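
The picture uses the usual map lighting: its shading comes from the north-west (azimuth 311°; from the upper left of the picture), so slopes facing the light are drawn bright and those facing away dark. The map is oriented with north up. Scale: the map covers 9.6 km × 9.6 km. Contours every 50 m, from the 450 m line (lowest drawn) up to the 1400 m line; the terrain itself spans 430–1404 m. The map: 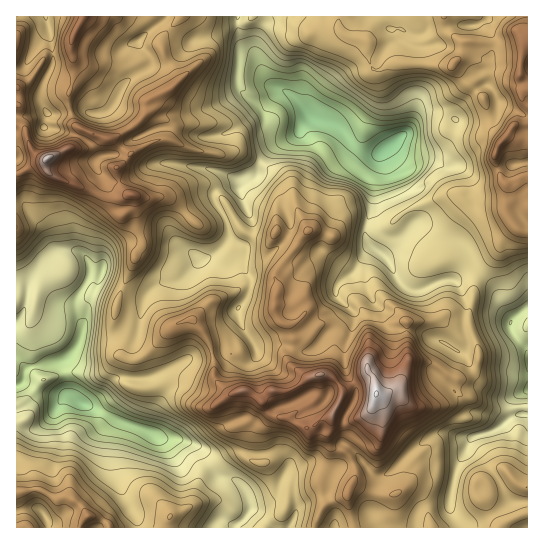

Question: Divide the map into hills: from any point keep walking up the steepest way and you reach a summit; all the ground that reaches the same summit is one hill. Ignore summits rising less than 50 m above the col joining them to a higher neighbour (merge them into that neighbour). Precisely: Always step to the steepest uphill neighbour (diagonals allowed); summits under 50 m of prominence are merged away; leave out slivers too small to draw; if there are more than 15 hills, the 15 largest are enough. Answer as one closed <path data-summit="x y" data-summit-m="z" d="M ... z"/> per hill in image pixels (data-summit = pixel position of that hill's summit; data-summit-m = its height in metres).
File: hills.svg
<path data-summit="377 394" data-summit-m="1404" d="M382 152l-3 3-14 36-26 14-18 41 2 6 28 21-15 14 1 10 15 13 3 5-3 15-8 19 0 14 4 14 8 10 0 8-12 23 1 17-2 8 4 2 13 14-18 6-9 7-19-8-8 0-8 4-11 1 0-10-8-6-44 2-8 8-3 14 9 2 10 7 5 9 3 14-4 6-12 10-14-5-4 8 244 0-2-9-8-9-2-9 7-32 13-28 5-5 24-8 17-13 13-1 0-105-17 11-10-13-6-20-14-14-8-5-6 0-7 5 8-8 1-10-10-14-20-6-18-11-8 0-2-2-14-21z"/><path data-summit="47 158" data-summit-m="1375" d="M237 16l-93 1 4 14-9 10 0 2 10 14 2 6-5 6-13 7-9 9-12 21 13 15 11 17-10 5-11 12 6 0 17 10 32-2 43 6 22 10 8 0 11-2 6-15 9-12 30-17 10-16-18-22-23-13-11-24-17-20z"/><path data-summit="501 142" data-summit-m="1200" d="M487 16l-221 0-11 33 5 18 8 15 23 13 19 22 27 8 20 23 8 4 14 1 4-2 9 36 9 22 10 13 2 2 8 0 18 11 20 6 10 14 0 7-5 7 11 0 20 18 6 20 12 13 15-13 0-190-27-12-4-3-2-9-11-11-5-9-9 3-17 13-28 8-6 6-2 6 2-59-2-5-18-6-6-9 5-2 13 7 10 0 4-3 13 0 15-7 22 0 11-5z"/><path data-summit="321 374" data-summit-m="1309" d="M349 307l-2 8-36 36-6 1-23-8-21 1-6 2 0 11-9 6-17-5-6-8-36 8-29 16-7 1 8 10 1 12-7 15-4 20 12 6 17 0 16 5 7 6 18 27 5 0 3-14 12-10 40 0 8 6 0 10 11-1 8-4 8 0 19 8 9-7 17-5 1-2-17-15 2-8-1-17 12-23 0-8-8-10-4-14 0-14 11-31z"/><path data-summit="274 306" data-summit-m="1134" d="M311 117l-10 9-4 9-28 15-9 12-4 12 1 3 17 12 9 12 8 24-4 13-8 9-14 10-23-1-14 6 11 1 10 14-1 17-11 17 7 19 11 17 27-3 23 8 6-1 37-38 0-6-12-13 0-7 15-14-28-21-2-6 18-41 26-14 15-37-15-2-8-4-20-23z"/><path data-summit="87 517" data-summit-m="1142" d="M50 395l-15 0-9 9-10 6 0 100 11-2 12 1 9 13 1 6 88 0-1-11-15-27-6-24 2-29 6-14-32-16-12-4-8-7-14 1z"/><path data-summit="170 517" data-summit-m="1003" d="M123 423l-6 14-2 29 4 17 17 34 2 11 77 0 6-8 14 5 12-10 4-10-8-19-10-7-14-2-21-30-20-8-17 0-18-10z"/><path data-summit="191 319" data-summit-m="1105" d="M210 259l-11 1-17 19-21 4-13 10-5 10-6 32-6 12-9 30 28 0 37-18 35-7 7-13 12-12-4-18 11-15 1-17-6-11-6-5-16 3z"/><path data-summit="83 17" data-summit-m="1221" d="M143 16l-97 0 7 45-13 32 0 8 5 10 5 4 7 0 17-6 9 0 7 4 12 0 8-4 14-24 9-9 13-7 5-6-2-6-10-14 0-2 9-10z"/><path data-summit="527 487" data-summit-m="1001" d="M527 415l-12 0-17 13-24 8-5 5-13 28-7 32 2 9 8 9 3 9 66-1z"/><path data-summit="131 194" data-summit-m="1239" d="M170 163l-21 2-15 12-13 4-11 0-7-4 5 12 0 9-3 8-14 19-8 25 6 13 6-6 4-26 6-12 8-7 5-3 8 0 7 10-2 15-17 13 32-12 19 0 10 6-3-10 5-10 8-8 14-10 14-6 0-4 5-5 11-4 12 1 2-4-1-2-7 0-22-10z"/><path data-summit="454 62" data-summit-m="1066" d="M486 20l-11 5-22 0-15 7-13 0-4 3-10 0-13-7-5 2 6 9 18 6 2 5-2 59 2-6 6-6 28-8 17-13 11-3 6-4 5-15 1-16z"/><path data-summit="519 74" data-summit-m="1195" d="M527 16l-39 1-1 8 6 13 0 9-4 18-9 9 4 8 11 11 2 9 4 3 24 11 3-1z"/><path data-summit="94 134" data-summit-m="1200" d="M111 107l-9 6-12 0-7-4-9 0-17 6-10-2-3 14 14 2 24 8 11 10 5 9 16-1 12-12 10-6-11-16z"/><path data-summit="17 227" data-summit-m="1052" d="M22 204l-6 1 0 80 11 2 4-9 9-12 19-16-8-4-11-21z"/>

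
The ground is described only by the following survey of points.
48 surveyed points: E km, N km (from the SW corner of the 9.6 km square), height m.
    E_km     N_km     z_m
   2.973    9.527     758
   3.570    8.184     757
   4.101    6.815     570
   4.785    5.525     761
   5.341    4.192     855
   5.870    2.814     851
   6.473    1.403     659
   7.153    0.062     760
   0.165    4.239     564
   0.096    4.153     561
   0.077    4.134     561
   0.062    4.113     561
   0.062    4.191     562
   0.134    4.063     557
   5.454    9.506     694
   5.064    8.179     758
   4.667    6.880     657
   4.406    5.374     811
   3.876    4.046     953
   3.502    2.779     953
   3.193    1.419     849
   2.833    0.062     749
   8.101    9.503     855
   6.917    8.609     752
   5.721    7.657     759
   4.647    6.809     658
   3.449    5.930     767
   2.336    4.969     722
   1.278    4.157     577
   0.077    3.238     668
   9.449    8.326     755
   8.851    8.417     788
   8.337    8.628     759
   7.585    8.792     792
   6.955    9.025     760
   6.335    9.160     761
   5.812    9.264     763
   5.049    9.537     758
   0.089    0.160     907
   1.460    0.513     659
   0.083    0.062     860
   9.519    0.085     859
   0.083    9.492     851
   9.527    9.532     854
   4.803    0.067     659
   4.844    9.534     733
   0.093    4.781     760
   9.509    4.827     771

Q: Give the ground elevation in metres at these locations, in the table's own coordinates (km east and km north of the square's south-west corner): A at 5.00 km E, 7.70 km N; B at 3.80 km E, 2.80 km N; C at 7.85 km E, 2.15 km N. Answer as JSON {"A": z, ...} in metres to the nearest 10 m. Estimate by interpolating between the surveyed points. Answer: {"A": 660, "B": 950, "C": 820}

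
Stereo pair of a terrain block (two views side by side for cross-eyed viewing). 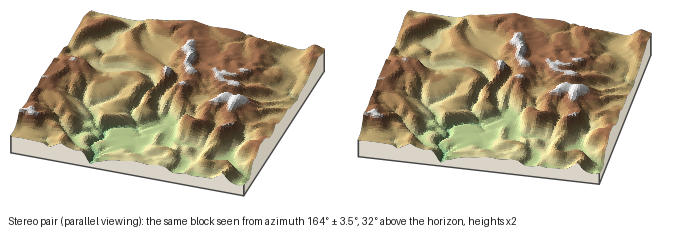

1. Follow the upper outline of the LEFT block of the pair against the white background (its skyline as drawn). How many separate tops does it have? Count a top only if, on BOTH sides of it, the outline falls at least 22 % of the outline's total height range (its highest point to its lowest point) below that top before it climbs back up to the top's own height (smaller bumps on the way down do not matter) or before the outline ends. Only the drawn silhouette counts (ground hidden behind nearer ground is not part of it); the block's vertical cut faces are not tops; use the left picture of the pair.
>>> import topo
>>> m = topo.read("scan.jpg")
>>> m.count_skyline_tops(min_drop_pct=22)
1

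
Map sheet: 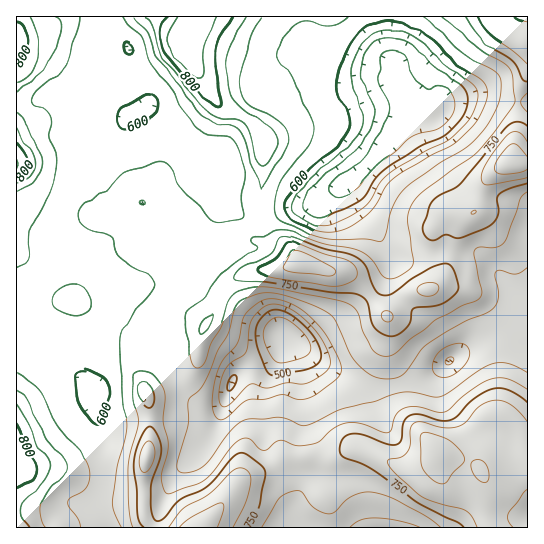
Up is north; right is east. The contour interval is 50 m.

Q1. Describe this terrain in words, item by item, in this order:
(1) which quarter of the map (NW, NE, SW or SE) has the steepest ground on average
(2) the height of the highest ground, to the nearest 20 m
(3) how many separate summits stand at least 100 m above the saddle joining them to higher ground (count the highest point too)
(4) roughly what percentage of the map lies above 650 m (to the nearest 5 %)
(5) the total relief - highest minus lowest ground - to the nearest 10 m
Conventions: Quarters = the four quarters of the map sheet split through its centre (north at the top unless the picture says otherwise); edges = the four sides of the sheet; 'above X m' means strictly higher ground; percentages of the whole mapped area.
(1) The north-east quarter is the steepest part of the map.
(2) The highest ground is at about 880 m.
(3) Counting only tops that stand 100 m proud, the map has 9 summits.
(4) Ground above 650 m makes up about 60 % of the sheet.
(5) From the lowest to the highest ground is roughly 470 m.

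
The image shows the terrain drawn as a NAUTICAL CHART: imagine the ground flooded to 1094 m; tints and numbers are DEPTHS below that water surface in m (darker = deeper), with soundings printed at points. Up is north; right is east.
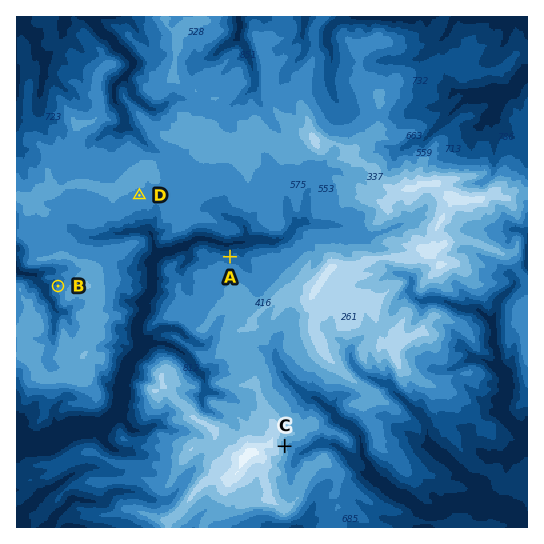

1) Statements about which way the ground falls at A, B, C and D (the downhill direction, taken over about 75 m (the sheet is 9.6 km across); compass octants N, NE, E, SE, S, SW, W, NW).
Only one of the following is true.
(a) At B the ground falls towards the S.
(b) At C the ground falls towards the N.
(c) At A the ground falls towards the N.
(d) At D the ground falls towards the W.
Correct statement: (c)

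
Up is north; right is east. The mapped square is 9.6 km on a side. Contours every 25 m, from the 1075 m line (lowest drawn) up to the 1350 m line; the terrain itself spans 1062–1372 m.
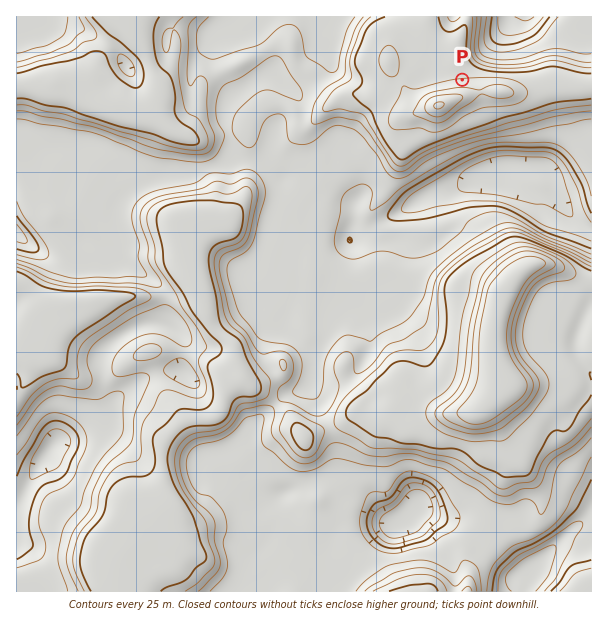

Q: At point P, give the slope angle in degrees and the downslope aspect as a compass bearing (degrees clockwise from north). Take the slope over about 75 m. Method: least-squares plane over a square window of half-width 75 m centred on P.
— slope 6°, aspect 356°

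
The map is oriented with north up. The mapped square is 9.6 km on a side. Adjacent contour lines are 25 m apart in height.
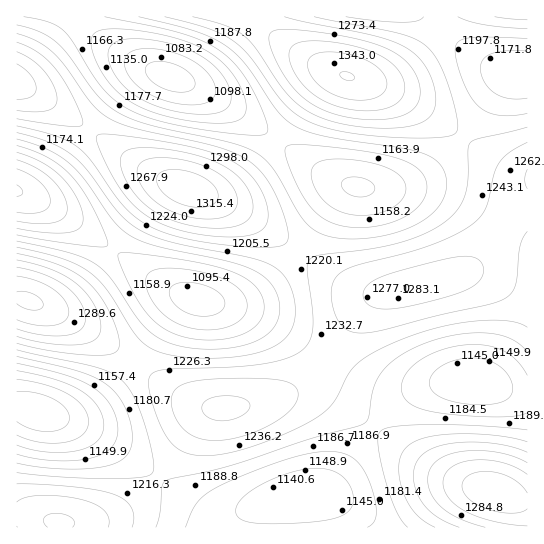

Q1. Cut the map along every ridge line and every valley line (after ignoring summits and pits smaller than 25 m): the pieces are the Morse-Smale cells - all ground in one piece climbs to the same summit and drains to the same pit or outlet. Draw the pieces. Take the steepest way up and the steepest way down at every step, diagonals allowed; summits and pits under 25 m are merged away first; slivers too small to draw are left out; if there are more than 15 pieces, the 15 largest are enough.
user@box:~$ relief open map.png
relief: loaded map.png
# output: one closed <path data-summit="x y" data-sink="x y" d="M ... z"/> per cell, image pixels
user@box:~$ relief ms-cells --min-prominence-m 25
<path data-summit="419 285" data-sink="473 382" d="M527 192l-14 17-25 41-18 19-20 8-64 15-13 5-17 17-28 45 33 22 21 8 25 0 34-6 33-2 19 4 21 8 13 2z"/><path data-summit="419 285" data-sink="358 187" d="M463 137l-25 28-28 18-21 5-43 0-17 18-30 45 38 29 17 9 13 4 16 0 31-6 36-10 20-8 18-19 25-41 15-18 0-14-27-12z"/><path data-summit="225 409" data-sink="305 497" d="M314 389l-20 3-32 11-53 8-16 15-34 52 36 29 22 9 17-1 36-12 45-7 10-4 12-13 36-52-36-28z"/><path data-summit="347 77" data-sink="170 77" d="M247 16l-176 0 0 2 58 41 85 37 25 16 35 27 3 0 35-48 14-14 11-4-36-18z"/><path data-summit="347 77" data-sink="521 74" d="M422 16l-174 1 33 24 33 22 20 9 55 17 28 15 46 33 34-50 12-11 7-2-18-5-17-9z"/><path data-summit="497 493" data-sink="305 497" d="M374 427l-44 61-15 8-26 3-22 6-8 10-2 12 271 0-1-26-14-2-62-20-44-26z"/><path data-summit="225 409" data-sink="197 299" d="M197 299l-12 0-4 2-14 16-32 44 2 4 25 19 35 20 13 4 21 0 48-11 28-16 20-22-20-15-41-25-28-11z"/><path data-summit="187 189" data-sink="170 77" d="M158 72l-16 1-12 8-41 49 45 33 40 21 28 9 17 0 12-5 21-18 24-31-62-43-24-12z"/><path data-summit="347 77" data-sink="358 187" d="M339 73l-9 2-18 16-36 48 25 20 32 20 29 9 27 0 13-3 29-14 24-22 8-11-26-21-27-17-28-13z"/><path data-summit="187 189" data-sink="197 299" d="M179 185l-9 0-8 4-17 17-32 43 18 15 32 21 30 14 17 4 21 0 14-4 20-12 31-33 1-3-4-4-50-35-29-15z"/><path data-summit="497 493" data-sink="473 382" d="M474 381l-31 2-24 6-22 14-24 23 34 27 44 26 62 20 14 2 1-106-14-2-21-8z"/><path data-summit="59 522" data-sink="37 411" d="M23 407l-7 0 1 106 41 10 36-2 17-5 18-9 27-26 1-3-6-6-48-35-33-16z"/><path data-summit="27 301" data-sink="37 411" d="M18 297l-2 1 1 109 6 0 28 9 22 0 8-3 20-13 32-37-23-19-32-21-29-15z"/><path data-summit="17 82" data-sink="170 77" d="M70 16l-54 1 0 66 27 14 47 32 40-48 12-8 14-2-41-20-36-26z"/><path data-summit="187 189" data-sink="17 191" d="M90 131l-31 40-17 17-7 4-11 2 34 17 55 38 37-48 16-14 11-2-32-16z"/>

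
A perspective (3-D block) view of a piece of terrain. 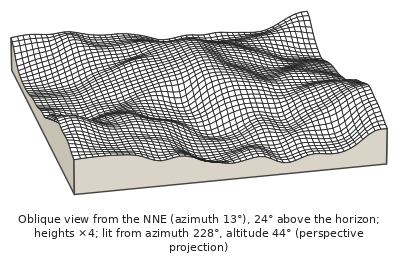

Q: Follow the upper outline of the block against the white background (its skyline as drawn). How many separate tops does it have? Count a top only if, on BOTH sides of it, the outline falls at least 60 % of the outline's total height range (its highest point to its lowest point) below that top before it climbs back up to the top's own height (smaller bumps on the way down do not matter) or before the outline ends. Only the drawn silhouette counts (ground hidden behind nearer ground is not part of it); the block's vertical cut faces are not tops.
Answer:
0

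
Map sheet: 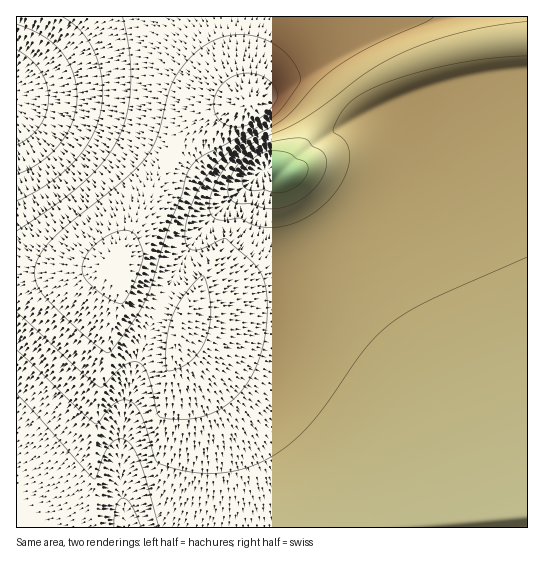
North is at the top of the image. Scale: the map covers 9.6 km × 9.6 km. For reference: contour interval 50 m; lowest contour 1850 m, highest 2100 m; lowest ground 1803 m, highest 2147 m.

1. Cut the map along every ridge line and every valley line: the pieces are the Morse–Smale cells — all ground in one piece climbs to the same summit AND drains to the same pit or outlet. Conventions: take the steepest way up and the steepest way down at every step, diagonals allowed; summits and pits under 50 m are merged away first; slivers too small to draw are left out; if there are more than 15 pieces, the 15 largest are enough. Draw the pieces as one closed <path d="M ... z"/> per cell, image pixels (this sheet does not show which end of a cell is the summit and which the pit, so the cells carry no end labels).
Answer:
<path d="M527 71l-37 4-33 6-58 19 2 39-6 24-16 30-29 32-31 24-41 23-44 16-39 8-10 21-23-10-3 0-26 67-10 48-3 49 7 57 401-1z"/><path d="M527 16l-289 0 2 50 9 37-28 9-20 11-18 15-11 17 39 26 14 6 13 0 18-10-44 41-15 19-17 28-20 41 25 11 10-21 39-8 35-12 40-20 25-17 29-26 16-20 12-20 10-34 0-26-2-12 58-20 33-6 37-4z"/><path d="M111 263l-12 5-22 4-61 1 1 255 110-1-7-56 3-49 10-48 26-68-30-14z"/><path d="M237 16l-220 0-1 85 89 23 33 13 35 18 10-17 18-15 20-11 28-9-9-37z"/><path d="M18 101l-2 1 0 169 61 1 22-4 12-5 24-34 37-74-34-18-33-13z"/><path d="M174 156l-5 3-34 70-23 33 17 30 30 15 21-42 17-28 15-19 40-37-14 6-13 0-14-6z"/>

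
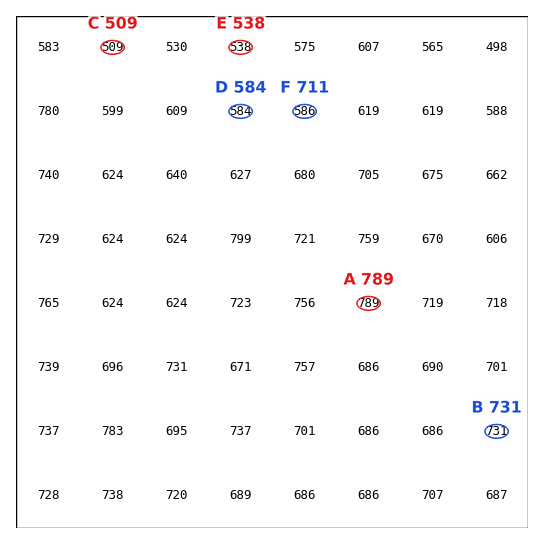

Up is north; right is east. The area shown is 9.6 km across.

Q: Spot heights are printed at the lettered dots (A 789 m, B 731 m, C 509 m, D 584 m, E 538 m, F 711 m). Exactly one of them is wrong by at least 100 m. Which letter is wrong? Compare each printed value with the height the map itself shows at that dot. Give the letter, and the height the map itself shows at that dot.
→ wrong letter F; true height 586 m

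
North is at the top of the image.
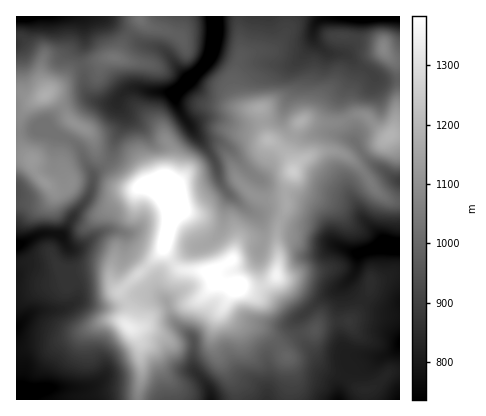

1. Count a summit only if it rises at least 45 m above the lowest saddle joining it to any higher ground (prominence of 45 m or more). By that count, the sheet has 8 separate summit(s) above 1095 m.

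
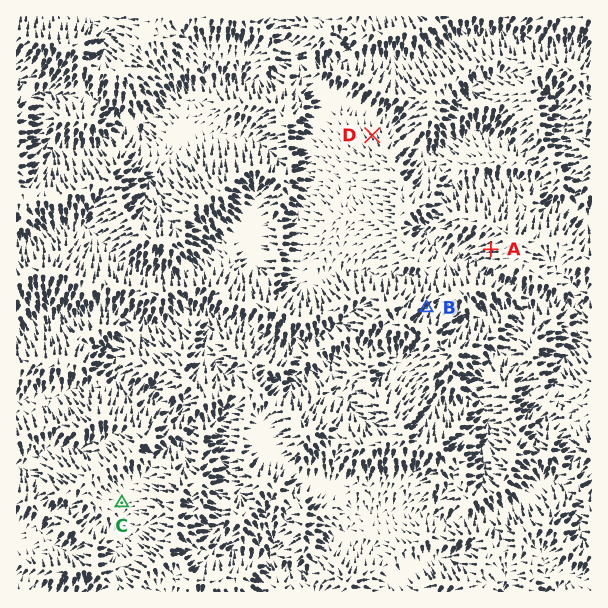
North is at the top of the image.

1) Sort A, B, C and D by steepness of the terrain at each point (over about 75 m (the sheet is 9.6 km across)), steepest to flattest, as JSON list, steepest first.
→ ["B", "A", "D", "C"]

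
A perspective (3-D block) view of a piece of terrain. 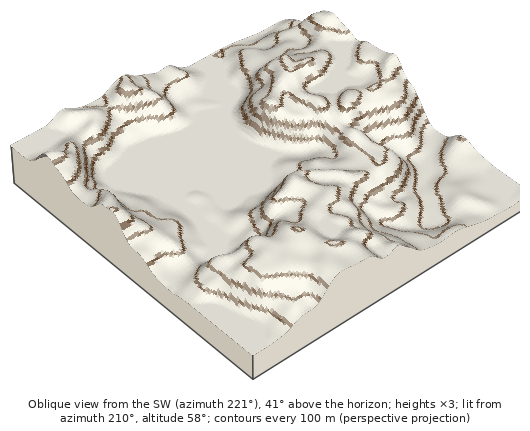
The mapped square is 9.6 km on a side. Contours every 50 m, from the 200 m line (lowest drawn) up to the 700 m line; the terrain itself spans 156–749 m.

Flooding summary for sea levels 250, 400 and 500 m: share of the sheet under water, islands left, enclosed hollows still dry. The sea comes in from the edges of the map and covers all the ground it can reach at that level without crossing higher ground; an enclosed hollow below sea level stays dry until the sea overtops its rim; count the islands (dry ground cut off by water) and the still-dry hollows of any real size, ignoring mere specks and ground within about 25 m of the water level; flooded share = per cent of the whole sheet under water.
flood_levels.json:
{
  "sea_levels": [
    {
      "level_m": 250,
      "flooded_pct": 9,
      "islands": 0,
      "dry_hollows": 0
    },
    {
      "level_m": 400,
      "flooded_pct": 50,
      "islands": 0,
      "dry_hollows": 0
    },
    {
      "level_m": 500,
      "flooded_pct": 64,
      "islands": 0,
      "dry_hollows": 0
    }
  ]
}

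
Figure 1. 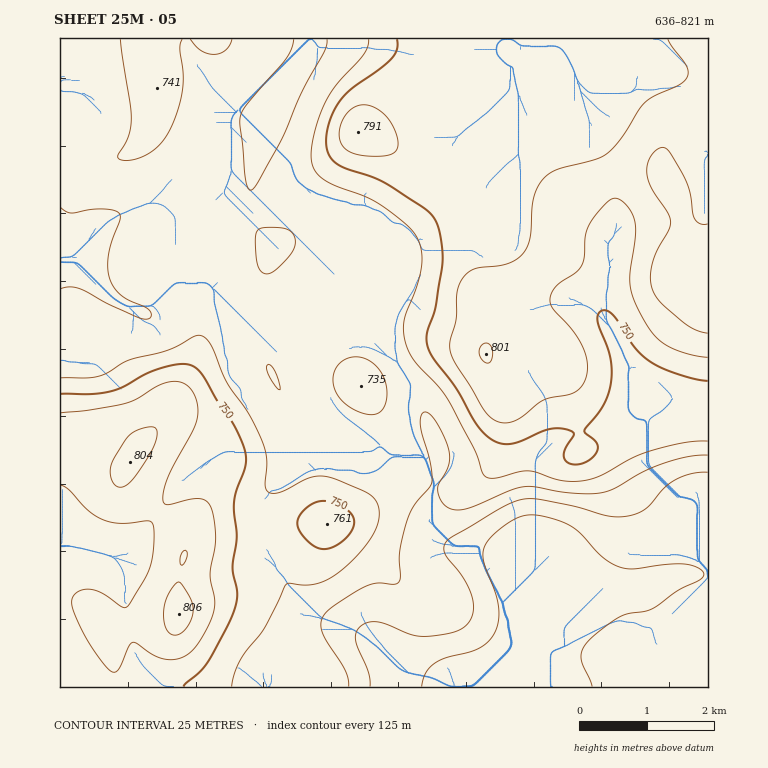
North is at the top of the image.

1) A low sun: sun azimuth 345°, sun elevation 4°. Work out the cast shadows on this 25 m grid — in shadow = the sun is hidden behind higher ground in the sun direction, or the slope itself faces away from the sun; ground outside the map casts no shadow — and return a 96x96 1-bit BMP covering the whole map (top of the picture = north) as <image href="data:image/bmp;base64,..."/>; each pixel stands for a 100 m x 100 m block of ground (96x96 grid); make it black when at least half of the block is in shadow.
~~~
<image width="96" height="96" href="data:image/bmp;base64,Qk2+BAAAAAAAAD4AAAAoAAAAYAAAAGAAAAABAAEAAAAAAIAEAAATCwAAEwsAAAIAAAAAAAAA////AAAAAAAAADAAAAAAAAAAAAAAAHgAAAAAAAAAAAAAAPwAAAAAAAAAAAAAAfwAAAAAAAAAAAAAAfwAAAAA8AAAAAAAAP4AAAAA8AAAAAAAAD4AAAAA+AAAAAAAAB4AAAAA8AAAAAAAAA4AAAAAAAAAAAAAAAAAAAAAAAAAAAAAAAAAAAAAAAAAAAAAAAAAAAAAAAAAAAAAAAAAAAAAAAAAAAAAAAAAAAAAAAAAAAAAAAAAAAAAAAAAAAAAAAAAAAAAAAAAAAAAAAAAAAAAAAAAAAAAAAAAADAAAAAAAAAAAAAAAHgAAAACAAAAAAAAAHgAAf4fgAAAAAAAADwAB///wAAAAAAAABgAD///wAAAAAAAAAAAH///4AAAAAAAAAAAP///4AAAAAAAAAAAP///8AAAAAAAAAAAH///8AAAAAAAAAAAD///+AAAAAAAAAAAB/////gAAAAAAAAAA/////8AAAAAAAAAAf////8AAAAAAAAAAP////8AAAAAAAAAAD////8AAAAAAAAAAAAP//8AAAAAAAAAAAAA//8AAAAAAAAAABgAD/8AAAAAAAAAADwAAf8AAAAAAAAAAHwAAD8AAAAAAAAAAP4AAAMAAAAAAAAAAP4AAAAAAAAAAAAAAH4AAAAAAAAAAAAAAAAAAAAAAAAAAAAAAAAAAAAAAAAAAAAAAAAAAAAAAAAAAAAAAAAAAAAAAAAAAAAAAAAAAAAAAAAAAAAAAAAAAAAAAAAAAAAAAAAAAAMAAAAAAAAAAAAAAA8AAAAAAAAAAAAAAB8AAAAAAAAAAAAAAA8AAAAAAAAAAAAAAAAAAAAAAAAAAAAAAAAAAAAAAAAAAAAAAAAAAAAAAAAAAAAAAAAAAAAAAAAAAAAAAAAAAAAAAAAAAAAAAAAAAAAAAAAAAAAAAAAAAAAAAAAAAAAAAAAAAAAAAAAAAAAAAAAAAAAAAAAAAAAAAAAAAAAAAAAAAAAAAAAAAAAAAAAAAAAAAAAAAAAAAAAAAAAAAAAAAAAAAAAAAAAAAAAAAAAAAAAAAAAAAAAAAAAAAAAAAAAAAAAAAAAAAAAAAAAAAAAAAAAAAAAAAAAAAAAAAAAAAAAAAAAAAAAAAAAAAAAAAAAAAAAAAAAAAAAAAAAAAAAAAAAAAAYAAAAAAAAAAAAAAA4AAAAAAAAAAAAAAB4AAAAAAAAAAAAAAD4AAAAAAAAAAAAAAD4AAAAAAAAAAAAAAH4AAAAAAAAAAAAAAH4AAAAAAAAAAAAAADwAAAAAAAAAAAAAAAAAAAAAAAAAAAAAAAAAAAAAAAAAAAAAAAAAAAAAAAAAAAAAAAAAAAAAAAAAAAAAAAAAAAAAAAAAAAAAAAAAAAAAAAAAAAAAAAAAAAAAAAAAAAAAAAAAAAAAAAAAAAAAAAAAAAAAAAAAAAAAAAAAAAAAAAAAAAAAAAAAAAAAAAAAAAAAAAAAAAAAAAAAAAAAAAAAAAAAAAAAAAAAAAAAAAAAAAAAAAAAAAAAAAAAAAAAAAAAAAAAAAAAAAAAAAAAAAAAAAAAAAA="/>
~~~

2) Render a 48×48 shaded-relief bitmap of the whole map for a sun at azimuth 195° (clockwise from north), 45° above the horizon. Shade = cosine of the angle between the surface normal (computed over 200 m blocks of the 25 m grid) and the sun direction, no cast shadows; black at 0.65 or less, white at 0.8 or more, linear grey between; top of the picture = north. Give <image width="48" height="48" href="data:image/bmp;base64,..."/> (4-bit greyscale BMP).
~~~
<image width="48" height="48" href="data:image/bmp;base64,Qk32BAAAAAAAAHYAAAAoAAAAMAAAADAAAAABAAQAAAAAAIAEAAATCwAAEwsAABAAAAAAAAAAAAAAABEREQAiIiIAMzMzAERERABVVVUAZmZmAHd3dwCIiIgAmZmZAKqqqgC7u7sAzMzMAN3d3QDu7u4A////AGd3ZnmZdmZmd2UyNFZnd3ZmZmZ3dmVmZneHZoqphmZmdlQiNGZ3iHdmZmZ3ZlVWZniHZ5qph2d3ZUIiRWeJmYdmZmZmVVVWZoiGZ4mYh3d2ZDM0V4iaqpdmVVVVVVVVVYh1Vnh3d3ZmZUVWeJmZmXZlVVVVRVVVVXdUVndlVWZmZmd4iZmId1VVVVVVVVVVVWVDRWZUREVWZ4iZmYh2VENFVVVmZVVVVUMzRFVUQ0RVZ4mYiHZUMyNFVWZmZmZlVTMzRVVlVERFZ4mYh2VEMjNFVmZ3d3d2ZkRVZmZmVVVWeJmYh2VUREVWZmZ3iIh3d2Z3iHZVVVVniZmIh2VVZmZmZneIiIiId3iZmHZEREVneHd3dmZniZmIeImZmIh3d4maqHVDM0RVVVVERVZnmqqqqru7qYd2ZoiZmHVDNEVEMzIhJFZ3iavMze7cqYdmZneIh3ZTNFZUMiEBI1ZmZ4rN7v/suYh3d3d3d3ZlRVZUQyESNFZmZnmrzd3cqpmZmXdmZndmVVVUQyIjRVVVZniaqpmZmqu7u2ZlVWd3ZlQzRERFZmVVaJqpmHZmeJq8zWZVVVZnZUIiRVZnh2VWebu6mHZVVniaq0REM0VmVCETRWeJmGVXmry6mZh2ZmZ3iBEREjRVQhEkVniZh2Voq7uoiJmHZmZmZgAAASIiIQE1ZniIdlV6vLqGaJmHZmZmdwAAAQAAERJFZ3d2VEabzLhlZ4h2VWd4iDNDIQAAEjRWZnZUQ0esy5dlZ3dURXiaqmZlMgABI0VmZmVEM1iqqXZWZ2UzRomru3ZUMiEiM0VmZmVERGiIdmVVZUMiRoq7qlUzM0RERFVmZmVVVWdmZlVVVDIjV5qpmTMzRVZlRFVmZmVVVmZVZmVVVDNFeJqYiCI1ZndlRVVVZlVVVVVWZmVVVVVniJmYiDRWd3dlVVVVVVVVVVVWZlRFVmd3eIiHd0VWd3dlVVVVVVVVVVZmZUMzVnd3d3d2ZWZmZ2ZVVVVWZVVlVmZ3dlQ0RmdmZmZVRGZmZlVVVVVmZmZmZneId2VVVmZVZmVURHZmVVVWZlVmZmZmd4mYh2ZVZmZmd2ZVVHd2ZVVmZmZmZnd3iJqph2VWZmZmd3d2VXd3dmZmdmZmZ3iImqqphlVWZmZmd4iGVYiIiHZmZmZmZ4maq7qYdlVmZVRVZ4h2VYiIiIdmZlVmZ4q7y7mHZmZmZURFZ4dlVYd3eId2VVVmZoq8y5hmZmZmZURFVmZUVXZmZ3d2VVVmVnm7qXZmZVVmVVVVVVVVVmVVVndmVVVmZWeJdlVmZlVVVVVVVVRVVlVVZndmVVZmZVVVRFVmZlVVVVVVVVRFVVVWZ3dmZmZmZlQyI0VmZmVVVVVVZlRERGZmZ3ZmZ3ZmZlQhI0VVVVVVVlVWZmVDRGZmZ2VVd3dmZlQhE0RERVVVVVVWZmVURWZmd2RGeHd2ZlUyI0REREVVVVVmZmZmZmZmd2VWd3dmZmVDNEVVVVVVVVZmZmZnd2Zmd2VWd3ZmZmZURVZmZVVWZmZmZmZndw=="/>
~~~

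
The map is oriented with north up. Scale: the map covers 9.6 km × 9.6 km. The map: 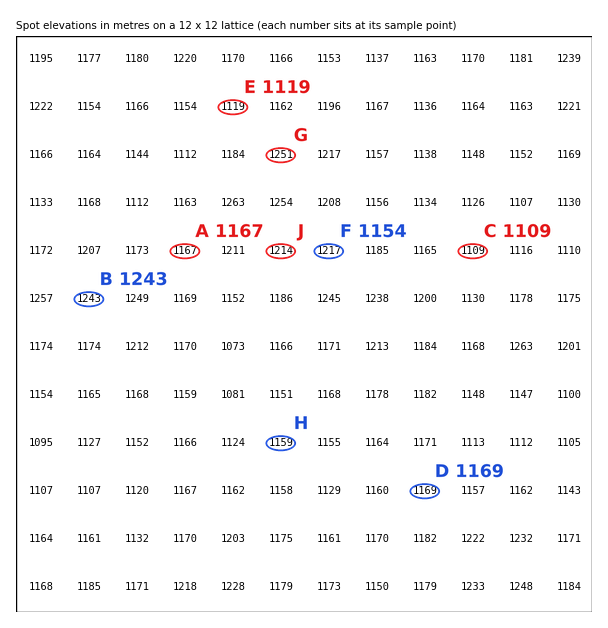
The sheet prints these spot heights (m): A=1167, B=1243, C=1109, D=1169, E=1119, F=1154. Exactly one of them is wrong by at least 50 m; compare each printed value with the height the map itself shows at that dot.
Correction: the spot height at F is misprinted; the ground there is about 1217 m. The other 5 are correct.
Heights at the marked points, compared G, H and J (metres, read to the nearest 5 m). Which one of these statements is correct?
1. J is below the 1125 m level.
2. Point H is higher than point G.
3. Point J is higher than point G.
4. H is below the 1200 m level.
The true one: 4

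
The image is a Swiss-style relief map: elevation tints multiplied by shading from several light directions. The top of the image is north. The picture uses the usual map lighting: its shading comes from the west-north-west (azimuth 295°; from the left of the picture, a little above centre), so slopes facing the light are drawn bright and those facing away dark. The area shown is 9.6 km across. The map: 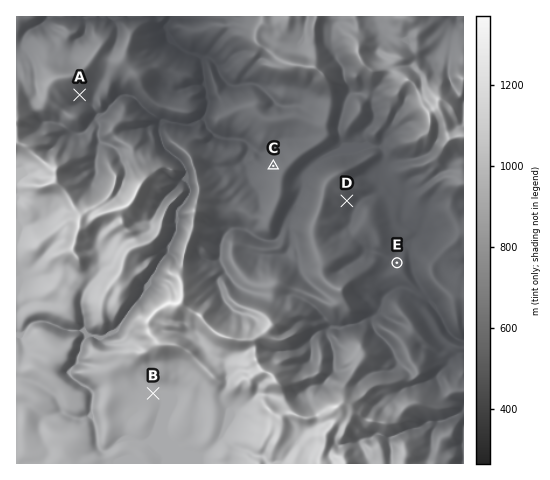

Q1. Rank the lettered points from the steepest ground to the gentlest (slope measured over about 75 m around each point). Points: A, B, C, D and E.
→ A D C E B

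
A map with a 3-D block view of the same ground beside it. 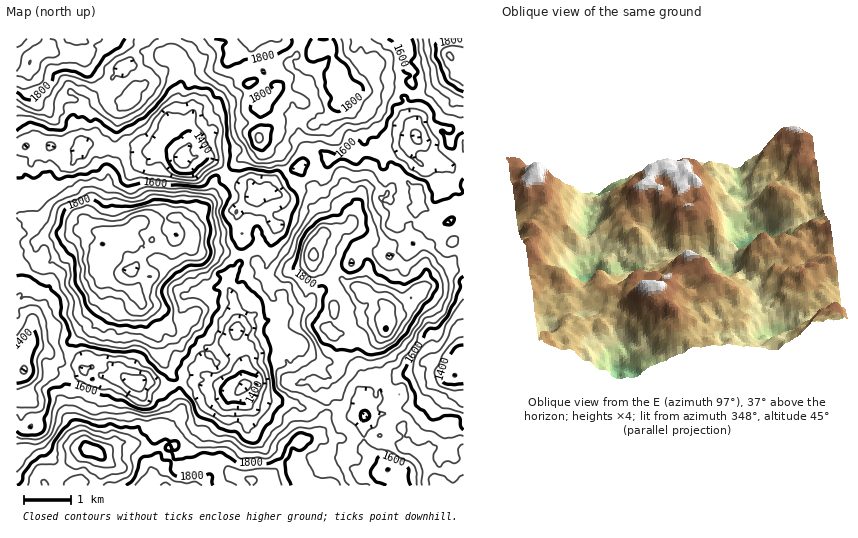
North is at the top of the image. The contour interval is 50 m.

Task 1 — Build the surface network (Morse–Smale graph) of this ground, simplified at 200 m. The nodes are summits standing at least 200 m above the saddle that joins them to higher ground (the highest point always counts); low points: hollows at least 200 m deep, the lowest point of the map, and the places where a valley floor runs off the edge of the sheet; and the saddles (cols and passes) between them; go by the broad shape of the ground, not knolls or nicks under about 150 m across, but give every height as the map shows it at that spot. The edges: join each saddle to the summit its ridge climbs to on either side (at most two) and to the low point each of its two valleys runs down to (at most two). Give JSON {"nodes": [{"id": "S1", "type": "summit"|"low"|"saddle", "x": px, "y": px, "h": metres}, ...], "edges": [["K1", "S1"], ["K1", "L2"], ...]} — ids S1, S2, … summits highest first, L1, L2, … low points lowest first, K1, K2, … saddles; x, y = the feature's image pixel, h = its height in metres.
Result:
{"nodes": [
{"id": "S1", "type": "summit", "x": 92, "y": 450, "h": 2031},
{"id": "S2", "type": "summit", "x": 386, "y": 329, "h": 2002},
{"id": "S3", "type": "summit", "x": 103, "y": 265, "h": 1997},
{"id": "S4", "type": "summit", "x": 29, "y": 63, "h": 1951},
{"id": "S5", "type": "summit", "x": 448, "y": 55, "h": 1907},
{"id": "S6", "type": "summit", "x": 251, "y": 39, "h": 1898},
{"id": "L1", "type": "low", "x": 181, "y": 158, "h": 1326},
{"id": "L2", "type": "low", "x": 245, "y": 385, "h": 1328},
{"id": "L3", "type": "low", "x": 24, "y": 370, "h": 1336},
{"id": "L4", "type": "low", "x": 455, "y": 376, "h": 1347},
{"id": "K1", "type": "saddle", "x": 326, "y": 407, "h": 1697},
{"id": "K2", "type": "saddle", "x": 383, "y": 384, "h": 1659},
{"id": "K3", "type": "saddle", "x": 315, "y": 160, "h": 1621},
{"id": "K4", "type": "saddle", "x": 239, "y": 253, "h": 1614},
{"id": "K5", "type": "saddle", "x": 412, "y": 93, "h": 1611},
{"id": "K6", "type": "saddle", "x": 179, "y": 384, "h": 1592},
{"id": "K7", "type": "saddle", "x": 225, "y": 173, "h": 1575},
{"id": "K8", "type": "saddle", "x": 110, "y": 146, "h": 1535}],
"edges": [["K1", "S1"], ["K1", "S2"], ["K1", "L1"], ["K1", "L2"], ["K2", "S1"], ["K2", "S2"], ["K2", "L1"], ["K2", "L4"], ["K3", "S2"], ["K3", "S6"], ["K3", "L1"], ["K4", "S3"], ["K4", "L1"], ["K4", "L2"], ["K5", "S5"], ["K5", "S6"], ["K5", "L1"], ["K6", "S1"], ["K6", "S3"], ["K6", "L2"], ["K6", "L3"], ["K7", "S3"], ["K7", "S6"], ["K7", "L1"], ["K8", "S3"], ["K8", "S4"], ["K8", "L1"]]}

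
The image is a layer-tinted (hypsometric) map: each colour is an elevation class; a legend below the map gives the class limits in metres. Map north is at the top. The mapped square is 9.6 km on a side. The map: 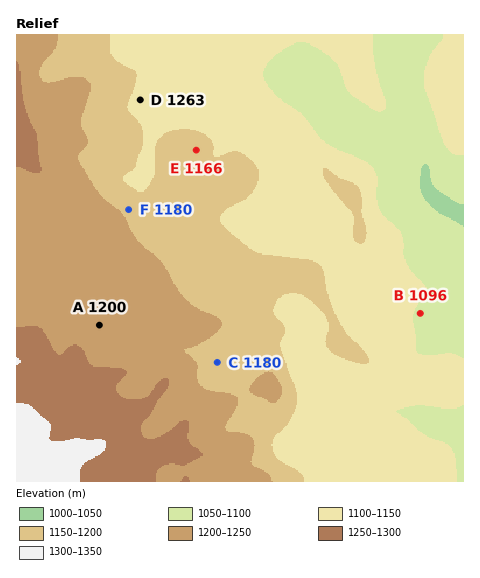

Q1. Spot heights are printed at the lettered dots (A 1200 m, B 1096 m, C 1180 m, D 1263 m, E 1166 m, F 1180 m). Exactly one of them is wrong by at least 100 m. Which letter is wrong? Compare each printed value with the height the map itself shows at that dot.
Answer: D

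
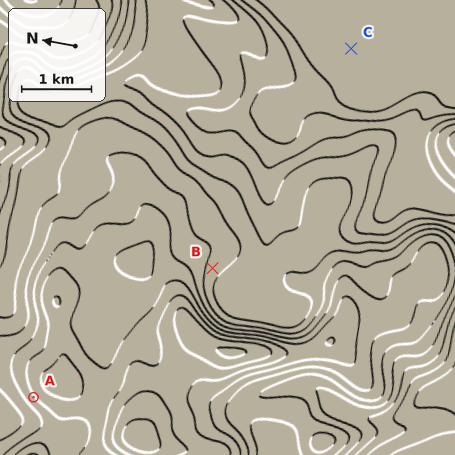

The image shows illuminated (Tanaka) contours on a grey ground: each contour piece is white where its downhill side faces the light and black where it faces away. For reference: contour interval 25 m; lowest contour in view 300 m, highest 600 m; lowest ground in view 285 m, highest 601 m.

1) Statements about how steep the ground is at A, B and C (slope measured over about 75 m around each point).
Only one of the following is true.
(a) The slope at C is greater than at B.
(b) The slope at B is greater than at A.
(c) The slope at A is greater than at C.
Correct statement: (c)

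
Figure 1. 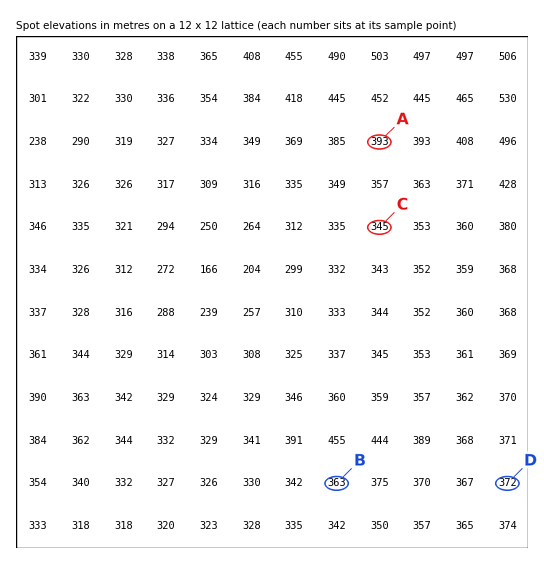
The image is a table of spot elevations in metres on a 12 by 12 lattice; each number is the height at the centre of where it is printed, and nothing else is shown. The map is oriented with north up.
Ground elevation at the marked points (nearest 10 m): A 390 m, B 360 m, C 350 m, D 370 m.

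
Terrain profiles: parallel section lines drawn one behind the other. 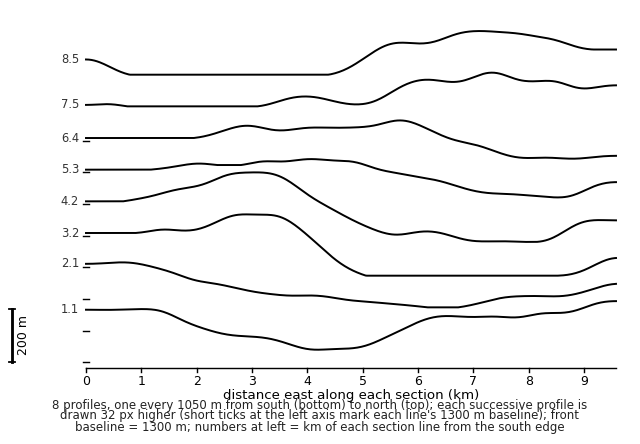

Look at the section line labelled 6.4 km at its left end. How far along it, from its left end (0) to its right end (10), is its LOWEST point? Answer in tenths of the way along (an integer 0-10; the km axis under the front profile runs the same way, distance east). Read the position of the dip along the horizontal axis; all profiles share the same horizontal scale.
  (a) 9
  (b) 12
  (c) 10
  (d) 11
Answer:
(a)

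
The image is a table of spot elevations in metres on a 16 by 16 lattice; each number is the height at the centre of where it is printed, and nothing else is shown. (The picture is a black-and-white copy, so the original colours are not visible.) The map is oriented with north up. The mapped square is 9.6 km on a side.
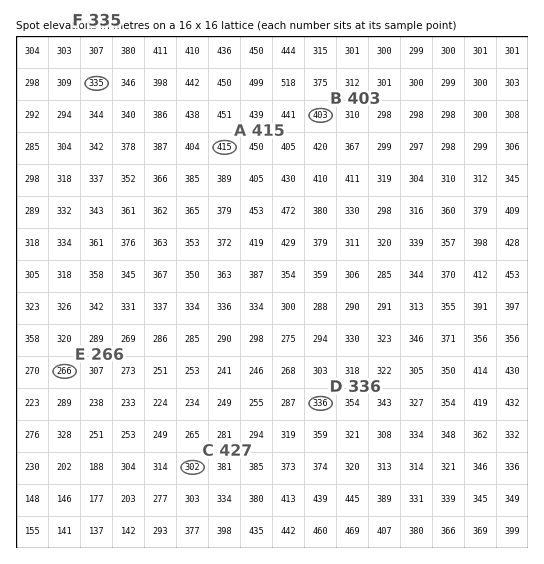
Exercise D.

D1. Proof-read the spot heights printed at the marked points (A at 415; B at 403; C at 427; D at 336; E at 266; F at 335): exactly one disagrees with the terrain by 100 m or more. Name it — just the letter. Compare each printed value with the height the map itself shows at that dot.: C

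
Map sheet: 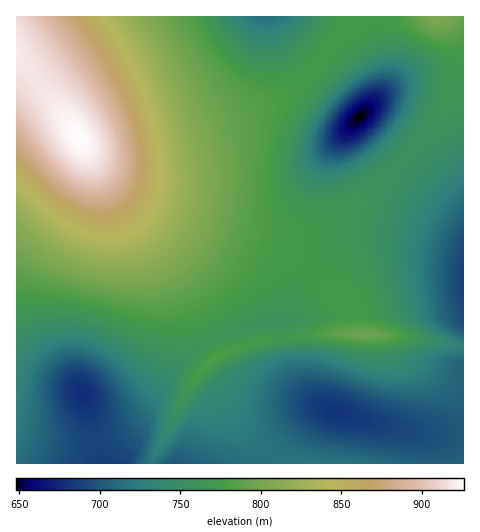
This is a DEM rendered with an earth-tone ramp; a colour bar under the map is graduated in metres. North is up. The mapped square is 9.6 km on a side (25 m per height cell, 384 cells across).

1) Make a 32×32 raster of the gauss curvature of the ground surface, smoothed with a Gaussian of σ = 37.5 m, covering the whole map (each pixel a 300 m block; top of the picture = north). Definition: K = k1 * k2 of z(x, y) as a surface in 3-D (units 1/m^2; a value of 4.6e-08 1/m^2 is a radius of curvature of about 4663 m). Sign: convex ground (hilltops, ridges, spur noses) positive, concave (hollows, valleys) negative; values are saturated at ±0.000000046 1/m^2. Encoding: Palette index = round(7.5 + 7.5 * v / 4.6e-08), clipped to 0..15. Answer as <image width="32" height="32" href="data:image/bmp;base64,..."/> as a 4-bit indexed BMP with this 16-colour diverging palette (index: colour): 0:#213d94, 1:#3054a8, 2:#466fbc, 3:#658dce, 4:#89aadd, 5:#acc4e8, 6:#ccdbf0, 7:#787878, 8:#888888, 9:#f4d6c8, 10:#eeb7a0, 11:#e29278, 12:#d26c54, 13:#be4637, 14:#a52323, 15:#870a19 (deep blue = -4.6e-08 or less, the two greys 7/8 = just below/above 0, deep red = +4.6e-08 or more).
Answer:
<image width="32" height="32" href="data:image/bmp;base64,Qk12AgAAAAAAAHYAAAAoAAAAIAAAACAAAAABAAQAAAAAAAACAAATCwAAEwsAABAAAAAAAAAAlD0hAKhUMAC8b0YAzo1lAN2qiQDoxKwA8NvMAHh4eACIiIgAyNb0AKC37gB4kuIAVGzSADdGvgAjI6UAGQqHAHd3d3iXh4d3d3d3d4d3d3d3d3d3iHd3d3d3d3iHd4iId3d3d3h3d3d3d3iIh3iId3d3d3d4iHd3d3iIiId3d3d3eIiHd3h3d3d4iIiHd3d3d4mZh3d3iHd3iIiId3d3d3eJmYd3dpiId3iIiIiHd3d3eIh3d3dph4iZmYd3d3iZd3d3d3d3dnh2VWeIiIh3VHd3d3d3d3d3eHdniry6h4l3d3d3d3d4h3iIiHZmZniId3d3d3d3d3d3d3eIiIh4iHd3eHd3d3d3d3d3eId3eIh3d3d3d3d3d3d3d3d3d3iId3d3d3d3d3d3d3d3d3d3iHd3d3d3d3d3d3d3d3d3d4h3d3d3d3d3d3d3d4d3d3eId3d3d3d3d3d3d3eId3d3eHd3d3d3d3d3d3d3d3d3d3d3eIiHd3d3d3d3d3d3d3d3d4iIiHd3d3d3d3Znd3d3d3eIiIh3d3d3d3dmZmd3d3d3iIiId3d3d3d3Z4l2d3d3d4iIiHd3d3d3d2etyGd3d3d4iIh3d3d3d3d2nvx2d3d3d4iHd3d3d3d3dnr/lnd3d3d4d3d3d3d3d3dnm5dnd3d3d3d3d3d3d3d3dmd3Z3d3d3h3d3d3d3d3d3d2Z3d3d3eId3d3d3d3d3d3d2d3d3d4iHd3d4d3d3d3d3d3eHd4iIh3d3d3d3d3d3d3d3qY"/>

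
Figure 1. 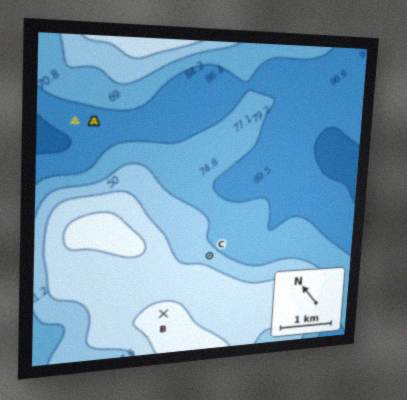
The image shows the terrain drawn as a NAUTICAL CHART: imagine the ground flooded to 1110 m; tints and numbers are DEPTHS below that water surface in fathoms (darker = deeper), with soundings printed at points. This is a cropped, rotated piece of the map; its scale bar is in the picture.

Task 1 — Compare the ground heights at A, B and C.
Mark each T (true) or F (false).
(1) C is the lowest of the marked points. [F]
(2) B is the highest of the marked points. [T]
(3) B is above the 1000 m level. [T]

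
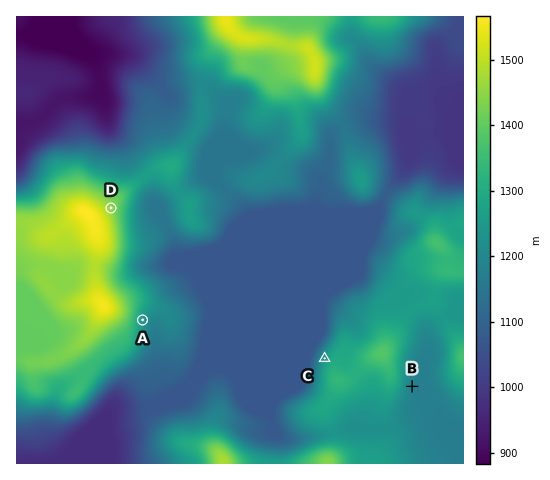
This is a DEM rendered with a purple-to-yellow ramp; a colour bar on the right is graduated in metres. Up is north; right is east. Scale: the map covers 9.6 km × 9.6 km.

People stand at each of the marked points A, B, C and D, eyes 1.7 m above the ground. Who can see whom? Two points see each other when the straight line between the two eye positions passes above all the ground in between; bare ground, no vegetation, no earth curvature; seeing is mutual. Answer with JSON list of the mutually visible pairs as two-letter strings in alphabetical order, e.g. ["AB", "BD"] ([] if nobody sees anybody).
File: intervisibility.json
["AC", "CD"]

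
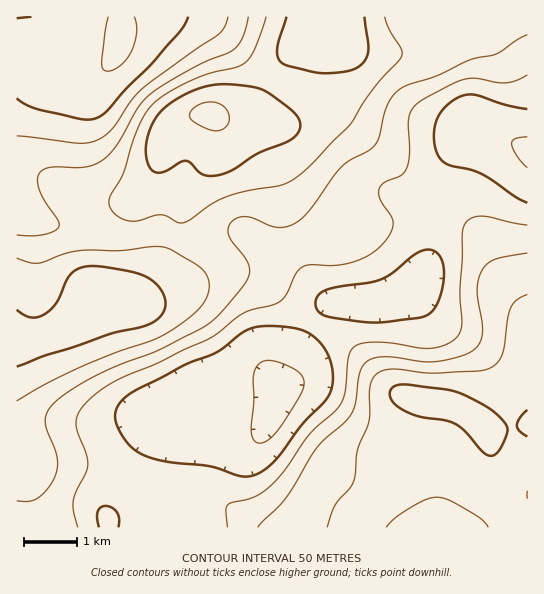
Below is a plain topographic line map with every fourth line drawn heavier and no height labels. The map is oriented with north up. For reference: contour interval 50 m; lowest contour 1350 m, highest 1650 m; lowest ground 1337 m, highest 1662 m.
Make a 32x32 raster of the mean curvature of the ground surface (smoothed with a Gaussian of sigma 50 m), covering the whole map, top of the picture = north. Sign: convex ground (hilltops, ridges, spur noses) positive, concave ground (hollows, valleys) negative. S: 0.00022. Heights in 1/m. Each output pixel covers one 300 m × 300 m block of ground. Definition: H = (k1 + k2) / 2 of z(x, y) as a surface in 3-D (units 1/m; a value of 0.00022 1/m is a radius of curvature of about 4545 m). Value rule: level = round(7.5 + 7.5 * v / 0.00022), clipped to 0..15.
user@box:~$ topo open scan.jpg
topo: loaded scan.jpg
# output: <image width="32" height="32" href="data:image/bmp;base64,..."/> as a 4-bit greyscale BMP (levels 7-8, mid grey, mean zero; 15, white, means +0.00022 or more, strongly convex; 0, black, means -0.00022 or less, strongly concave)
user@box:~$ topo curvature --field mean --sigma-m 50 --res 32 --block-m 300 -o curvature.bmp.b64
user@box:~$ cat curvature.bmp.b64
<image width="32" height="32" href="data:image/bmp;base64,Qk12AgAAAAAAAHYAAAAoAAAAIAAAACAAAAABAAQAAAAAAAACAAATCwAAEwsAABAAAAAAAAAAAAAAABEREQAiIiIAMzMzAERERABVVVUAZmZmAHd3dwCIiIgAmZmZAKqqqgC7u7sAzMzMAN3d3QDu7u4A////AHmpMDiFM1mqmHiph2Zmd4iIhhBIhke7iJmImZmHd4iHipdHvMu92UabqHeal3eJlqzJesuqqYUje8lnmZh1e6asuXiGVVVlIDrsiaiIVIynmYdndEVWeFAH3rqXd0WriHZURlRGZnlyA5qZh3d4unhURDQzRWZ6lSIzR7u8zLl4h2VDIzRFeYZUECr///2oiKqYdUNDI2dlVBBN//u7l3iqu7qHdBJVRFUzjdpSNmVomru7u8lmYyNXebt1IAE1enebqaz+zKQjaKunVWQhN5p2eKqs7c7YaKhlMiR2RXqph2jN3dqc2ZzHIQEjQ0e9uYZ8/9yoi7mbtkZndiAWzal2ndp3dnmpiYV7u7lABruYdmZBE1ZndlZ2i7qqgzepiFMhEkVWh0IliImqqqhoqYkjVnipRYhBJ6hmiYeaiZmHSMuqzIWKdVepZWdViYiahozsmIu4i7qHmYVVRYh4mXWsuXZq2Vi7h3mWRWeXV5hlqYZWe/slmYeKp2iZpzV3VJiHQlz+Z7qaq7mLp4cxRERmdjAq/+77mqqpmpRWQBJGVFQhOe///Jh3d3mDJEAEiXZlMiV5zuyXVGZZhVdzKLmalmMSI0eXeHZ4i6it2Xu4eZeGIkRFU1vJm925rf2bp0eHlzRmVTFKy6vchniriZdoh4ZFZWZDWKuZylNWeHip"/>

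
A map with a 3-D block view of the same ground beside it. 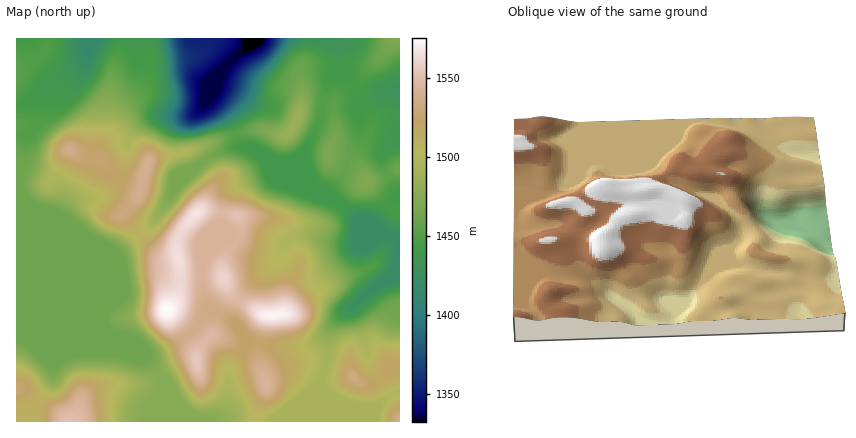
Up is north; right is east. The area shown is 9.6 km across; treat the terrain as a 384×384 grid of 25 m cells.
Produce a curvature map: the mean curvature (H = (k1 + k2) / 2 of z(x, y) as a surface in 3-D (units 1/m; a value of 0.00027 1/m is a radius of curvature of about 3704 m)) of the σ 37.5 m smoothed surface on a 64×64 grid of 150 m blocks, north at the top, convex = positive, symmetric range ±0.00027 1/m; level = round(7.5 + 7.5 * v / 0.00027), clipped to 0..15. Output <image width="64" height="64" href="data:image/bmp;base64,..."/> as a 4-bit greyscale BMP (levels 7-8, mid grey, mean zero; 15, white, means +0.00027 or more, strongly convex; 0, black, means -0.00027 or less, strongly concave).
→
<image width="64" height="64" href="data:image/bmp;base64,Qk12CAAAAAAAAHYAAAAoAAAAQAAAAEAAAAABAAQAAAAAAAAIAAATCwAAEwsAABAAAAAAAAAAAAAAABEREQAiIiIAMzMzAERERABVVVUAZmZmAHd3dwCIiIgAmZmZAKqqqgC7u7sAzMzMAN3d3QDu7u4A////AHd1Jryoiqh2ZVZ2d3eHd2Q0VVaIdQd3eId3eHd3dwn/d3RJ3amrqHZmZnZ3d3diRVZmVniGMGd3d3eHd3d3B+9FdXvsqbynZndmdnd3diaHZndVaJqWBHd3d3d3dlYTr2VWiqiKzJdmZmZmZ3dxWcp2d2VYvdtxN3d3d0EBMhJYu6h1Q3vcqGZndmdWd0Fr7IVWZVjP/JhCd3dSNXq6YyLd22IBjf26mZmZmYV3An3/pUVmac/rmIY2dVmazv2nQr3sYQKe/cu8zLu7pnMDjv+2NFeJztqHeHVmic//27qXrNpRFJzLqrzMqZqnUSWv/6UzR5q8uXeIhlVoz/x2i7qrp0EUeId3iZmGZndTN7/9hCJHmruoeJmHVEa/5yN7ubp0BGJWZVVWZlQzVVRpz/tjIjabupd4mqhkNK60A5y4qFBXdzM0Q0RDNGY0Rqze6lMzRpqph3iJqYZFnrMEvbiXFXd3d2VVVWd3dxEmvc3ZVGd3iZhmZ3iJl1attCWsuYRXd4h3d3d3d3d0ACaamrp3m6hndlVVVWeHZ72lR6maVnd4d4eHeHd3d0ADeYZnmqq8pnRVQ0RENFZovad6p3l3eHiIh4iId3ZSACjdlUV6zbllQ1VDRVVDNFi9uaymV3d4h4iId4d2Z1Mjjf+mRFi8ljQWiYd4moUyNpqZvJVFd3iHeHiHh3a7hUjv/rhlRplzEVre3M3v6mMSRWirhUV3eHd3h3eHdruGa//9yoVFd1Mjjv/+7//9lRABNpqXZnd3d4d4eHd1eGRa//zLlkVmZle//bzd7tymIAAEeqqId3d4eIeHiHdUQifv67ynVFZ5ic25ibzcqZhSAAFYvMt3eIeHh3iHh3YhBL/Jm6dEVoqpmYd4vLl3iqhSACWc3nd4eHiHeId3dzAEvaiKp0Roq5dlZnirllWM7adBAUi9d3iHiHh3iHd3MCfNl4qmRYrMlkRFaJqFNHzuyoUgAmh3d3iHiIeHd3cRStx2i6ZFi92nVERWiYZEaby7uWMCEHd4eId4iHd3dwJr63abpkWL3adlREVomYZnmaq8ymBnd3iIh3d3d3d3A3zrZpymRIvLh3ZlRFesqGZ4iazv1hd3d3d4d3d3d3YDfOt3vaZFarlmZ2ZVRq3Jd3h2aM/8Jnd3h3eHd3d3cwNs64nNpEdIqXZmd3ZWrMmIh2Qia+5zd3iHiHd3d3dQNHvam9uDZ3SJmHd3dlebuXiHUgEEvZR3d4h3d3d3cgNGiqid2nNnd2ermHdlVomWZnZAV3JalXd4d3d3d3IANXiYVa7qdTd3d4u4ZlRFZ2RGh2BXd1Vld3h3d3d2AFZoqpUSjvyYJHd3aqdVVEVmVWm7kzd3dlZ3d3d3d0A3zdy6hABM/9pxR3Vpl2Z3iZmJre61J3diend3d3dzBI3//sp0AAff/agzR7u5mrzN3M3e7KUXdBetd3d3diJqzv/9upYgAp//7Jec7t3e/+7d3MuYZAACis13d2MiWKzKiauqy2AAOv/+uaze7t3dy6mIdlRERFeaqndiJWd5qXU0eZvuowAF3/63eJvLmIiHZUMAI1eZiIh3dSiqmHd2QyNXi+/XEAGe/qUzV5hTNVUwAldki8y5dlZzjOyXdlVVVVZ63+pQAFrexzIkdjEiEBR3djabzMuGVWSd/IZmZ4iIdmi+2lBgBZ3shkV3QgFHd3dEZ4mb3aZVZGrLdmeJmqqHZ73ZQFcAWv/8mIdRN3d3dUmYd3rtl3h1Rpl1Z4mZmpdXv+kwBXAFz//bqGF3d3dxjLh2e9t2rXZEeYZ4mYiap0a//GMAAQBr79uoYnd3d2GtuGaKp0W/h1RpqqqpiKuVJK//uZqEAAR5iHdFdlZ3U863ZomFNJ2HVGvv7aiJu4QTj//t7/5yABIzQ0USMQY1zrdniHVEaHdUa//+qIq6YxSf/rvf//yFIREiIlm7UAW9uHeIh1VWZUNI//6Xerl0Na7rhoz///6mQzM1nf+0A4u6h3iYdWZlQySe/Zd5updnnLlkRov///ypmJre/+cRWbunZ5mGZ3dlMkjMp2iaqpd3dlQwAEnv/tze7tvP+kAnvKdWmoZnmYdTJHqod3iaqGMzRCAAAUiru979lmz/gRasllaal2eZmXUyN6qHeImZdBE0MAAAAliZmqhSOf+zFaqFVomYh3eIh1Mkiph3iIiGQ0Z0AAAANoh2dkEn/9QVmnVWiZmYZmeIdTNpqXd3eImGeblCIhE2iGVnYzbP1SWqdmeIiIhmVniHU0eqiIh3iqmc7HQ1MjV3ZnqWRq7GNquGZ4dnd4dmZ4h0NZupiIeJqr3rdDZyNFZmi7lmnMhGmpd4hlVmmHZniIZEesqYd3mqvchDNnU0VneM24eLuVV5h4h1RWaZdmZ4h1NIu5h3eJq8lCNFdzVniJvsl4moZFd3iYZVZpmHZneIZDarqGZom8piFFRXRXmZm925iJhlVneJl3ZmiIh3d4h0NZy4ZWibykE2d0VUaJmJvMuZiHZnd3mqqXWIiIiId2Q1nLllaKzaU1iZdUNGd3eL3cqpmIiHebzLhYiImYh3ZDWcyXZorepUaaqYVDNERFnf7buoiId4m7uFh3iZmIdkNHu5dnm96kNomqmGQyIhJr7suph3iGZ4qpd3Z5mph2VSWKl2eazIMkZ4mqmFQwADeZmHY0R3ZWeaqnZniqqYZXNGmHZ4q6URRneJq6hXQAA0RFRGd1ZlaJq8"/>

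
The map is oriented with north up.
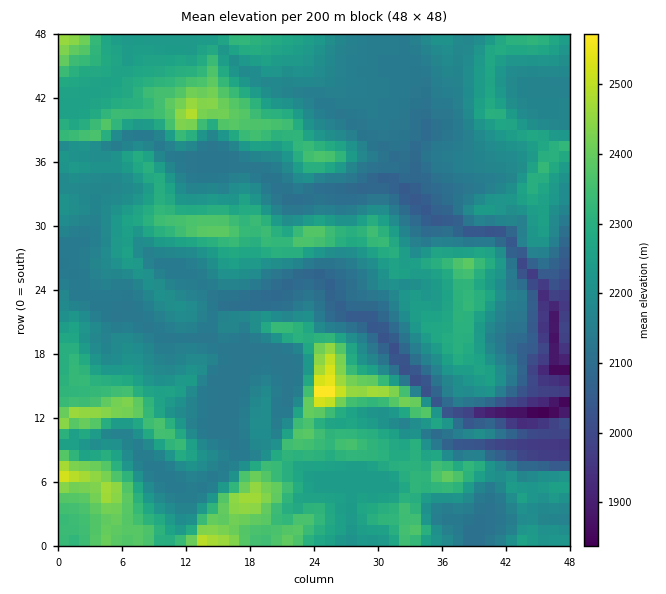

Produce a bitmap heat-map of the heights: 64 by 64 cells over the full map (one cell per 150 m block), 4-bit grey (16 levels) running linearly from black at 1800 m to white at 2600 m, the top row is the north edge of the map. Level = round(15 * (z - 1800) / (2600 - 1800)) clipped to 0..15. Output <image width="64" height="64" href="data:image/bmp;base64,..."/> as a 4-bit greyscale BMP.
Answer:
<image width="64" height="64" href="data:image/bmp;base64,Qk12CAAAAAAAAHYAAAAoAAAAQAAAAEAAAAABAAQAAAAAAAAIAAATCwAAEwsAABAAAAAAAAAAAAAAABEREQAiIiIAMzMzAERERABVVVUAZmZmAHd3dwCIiIgAmZmZAKqqqgC7u7sAzMzMAN3d3QDu7u4A////AKqqu7u7upmqvd3cu6qru6mZiIiIiJqpiHdmZmeJmIiIqqq7u7u7qZms3My7qqu7qpmYiIiJq7qYd2ZmZniYiIiqqru7u7qpiIrMvLu7uqu6qZmImZmquodmZmZmd4h3d6qqu7u6qZiHebu8y7u6qrqpmIiaqqqpdmZmZmZnh3d3qqu7y7qpiHd3mrzMzLqZmqmYiJmaqqh3Z3ZmZneHd3e7u7zMupiHd3d5vN3cu6mZmZiJmZmaqHd3d2ZmeIh4h7u7zdy6mHdmZ3irzMzLqZiIiIiIiJmpmImIdmeJiIiIzMzMzLmHdmZmZ4mrzLuqmIiIiIiIiaqqqph3Z4iIiJjt3cy7qXdmZnd2d5vLupmYiIiIiIiZqqu7qYh4iHeIiN3czLqYdmZ3d3dniauqmZiIiIiImZqpq7qqqYd2ZmZmy6q7qYdmZ3iId3Z3iaqZmZmZmZmamZmamImYdmVERES6mJmYd2Z4mpiHdmZ3iaqqqZqqqpmZmZl2ZmVVRDMzM5mIeIh3d4mqmHdmZnd4q6qqqrqqmZmpd1VEREMzMzMzmImHd3eIqqmHZmZneHebu7qqqqqZmJhlVWZmVURDMzO5mph3eJq7qHZmZmd4d4q7qZmZmZiHdmd4d4h2VURERMu8upmZqrqYdmZmZ3h2ebqZmZiIh3eImYZERUMyIjNEvd3My7u6mId3ZmZneHZoq7qZmIiIiauoUzMiERERESKru7zMzLqIh3dmZmZ4dmec3cqpmZmry4VGZURDMyIhAKqqqru7qZmIdmZmZnd2Zozu7Lu7vMy3RWd3d2VUMzMiqqqqqqqZiZiHZmZmd3Zme+/tzN3cunRGd3eIh2VEQzOqqqqZmYiIiIdmZmZndmZ67uzLy7mGRFZ3iIiHZVQzM5qqmYiYiHd4iHZmZmd2Zmne3Lqph2RFZ4iImYh2UyIRmqmIiIiHd3d4d2ZmZmZmaM7bqYh2VFZniZmZh3ZTMhKaqYd3iId3d3d3ZmZmZmZ4zduYd2VFZ3iJmZh3ZURDEpqYd3eId3Z3d3ZmZmZmZnm8y5h2VEVniJqZmHZlVUMTmZh3d3d3ZmZmZmZmZneImauph3ZUVniJmZmXZmVVQiOZiHd3d3ZmZmZmd2Z3iaqpiYh3ZUVmeJmZqYd2ZmUxJImId3Z3Zmd3d2Z3d3mqqZl3ZmVUVWeJmZmph3ZmZDEkiId2ZmZmd3d3Z3d3iIh3iHZVVVVWd4mZmamYd2ZkMiR3d2ZmZmd3eHd2ZmZmZmZ3ZlVVVWZ4iYiZqpiHZ2UyI3d3ZmZmZ3iHd3ZmZlVWZmZmVWZmZniIiJmqqYd3ZTIzdmZnZmZ3iHd3ZmZmZlVWZmVVZmZ3eIiImaqZiHdkI0N2Znd2Z3iHd3Zmd3dmZlVmVVZmZ3h3eIiZqpiHZmQ0RGZmd3d3iHdmZnd4d3ZmZVVVVmZniIiIiJmqmYhlQ0VEZmZ3d4iHdmZnd4iIh3ZmZVZmZneImZmZmrupiHU0VURmZ3d4iHdmZnd4iYiIiId2ZmZneImYiZqqu6qYZEZmVWZnd4iYd3d3d4iZmZmZmZiHd3iImpiImZmZmZhkV3ZVZmZ3iJh3iIiImZqpmaqqqqmZiJmqmHd3d3d3dkV4h2V2Znd4mIiZmaqqqqqqqpq7u6qqqqmHZmZmZVVUR3iHZXd3d3iYiaqqu7u7qqqpmau6qZmqqYdmVmVUREVWeJh2d3d3iJmaqqu7u7qqqpiIiZmIiJmYdmVVVVZ2Z3Z4mHaHd3d4iZqqqqqqqpmph3Z3d3d3iIdmVUVVZ4iId4iYdoh3d3iImaqZmZmZiZh2ZmZmZmZ3d2VUVWZniIiIiZiHiHd3d3iJmZiIiIiJh3ZmZmZmZmZmVUVVZmZ3iIiZmId3d3d3d4iZh3d3d4h3ZmZmZmVVVVVVVVZmZmd3iJmYh3d3d3d4iZmHdmZnd3ZmZ3dmZmZVVVVVZmZmZnd4mpmIeIh3d4iZmHdmZmZmZmZ3iId3dmVVZmVmZmd3d3eJqYiIiIiIiZmHdmZmZmZmZ3iaqZh3ZmZmVWZnd3d3d4mqmIiIiIiZmXdmZmZmZ3d3iaq7qod3ZmZmZnd3d3d3iJqZd3d3d3iHdnd2ZmZ3iIiJqqqpiHZmZmZmZ3d3d4iImaqImZh2Z3ZniId2d4mZmZqpmIh3ZmZmZWZmZ3eIiImZmqqrupd2ZniqqYeJqqqqqpiHd3ZmZmZlZmZneIiJmZiIqZmruYiImrzLmau7u7qqmHd2ZmZmZmVmZmeIiZiId3eZmZqqqqqrvNy7y7uqqqmHd2ZmZ2ZmZmZmd4mZmHd3d5mZmaqqqqq83MzLu6mZmHd2ZmZ3ZmZmZmZ4mamHd3d3mZmZmZmqq7zMzLu6qYiHd2Znd3ZmZmZmZ3iJmId3d3eZmZmZmaqru8vMuqmYd3d3Z3d3d2ZmZmd3d4mYd3d3d5mZmZmZqqqqu7uqmId3d3d3d3d3ZmZmZ3d4iZh3d3d3mZmZmZmZmaqqu6mId3d3d3d3d3ZmZmZnd3iJmHd3d3eqmZmZmZmZmZm6mHd4iIiId3d3dmZmZnd3eImYd3d3d7qqqZmImZmZmaqYiIiYiIiHd3d2ZmZmd3d3iZiIiIiHy6qpmYiZiIiIqYiJmZmIiId3d3dmdmd3d3eJmZmZmIjMu6mZiIiIiIiYiZqZmZmIh3d3d2d2d3iHd4iZmZmZiMzLqZiIiIiIiIiaqqmZmZiId3d3Z3Z3eId3eImaqqmY"/>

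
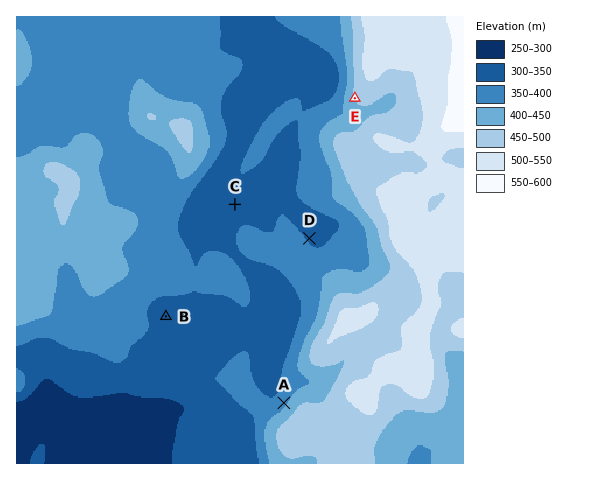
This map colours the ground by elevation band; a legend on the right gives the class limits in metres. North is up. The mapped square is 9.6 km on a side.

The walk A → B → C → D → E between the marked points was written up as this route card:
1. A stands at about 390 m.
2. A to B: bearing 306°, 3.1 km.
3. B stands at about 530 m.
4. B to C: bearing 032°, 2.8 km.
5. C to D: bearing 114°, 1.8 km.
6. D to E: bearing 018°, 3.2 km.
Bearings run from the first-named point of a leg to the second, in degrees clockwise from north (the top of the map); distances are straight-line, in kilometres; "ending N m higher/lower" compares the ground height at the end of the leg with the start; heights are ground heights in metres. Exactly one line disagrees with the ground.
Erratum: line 3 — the height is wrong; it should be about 340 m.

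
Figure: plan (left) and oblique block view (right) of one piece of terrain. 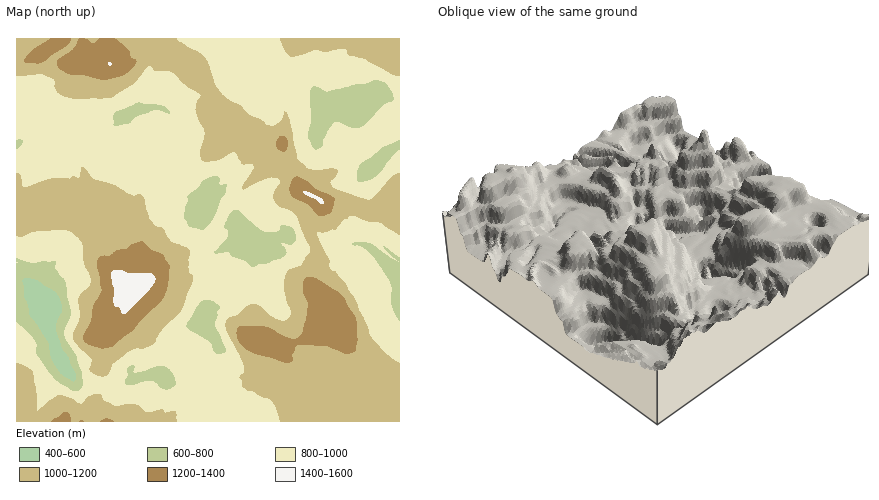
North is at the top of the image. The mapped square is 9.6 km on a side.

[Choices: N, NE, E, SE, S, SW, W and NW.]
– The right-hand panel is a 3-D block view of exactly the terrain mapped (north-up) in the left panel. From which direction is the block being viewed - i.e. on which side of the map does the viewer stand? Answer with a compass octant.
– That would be SW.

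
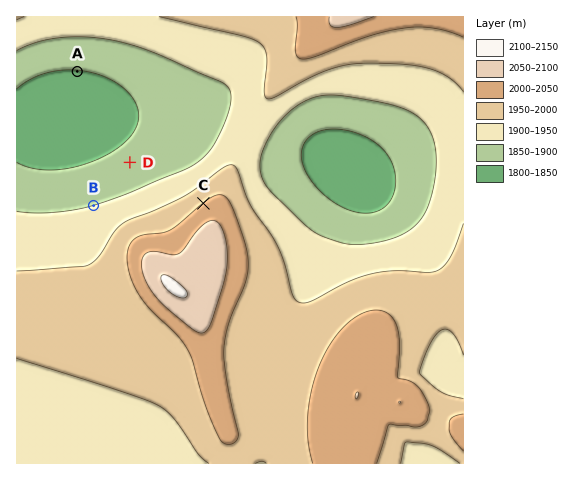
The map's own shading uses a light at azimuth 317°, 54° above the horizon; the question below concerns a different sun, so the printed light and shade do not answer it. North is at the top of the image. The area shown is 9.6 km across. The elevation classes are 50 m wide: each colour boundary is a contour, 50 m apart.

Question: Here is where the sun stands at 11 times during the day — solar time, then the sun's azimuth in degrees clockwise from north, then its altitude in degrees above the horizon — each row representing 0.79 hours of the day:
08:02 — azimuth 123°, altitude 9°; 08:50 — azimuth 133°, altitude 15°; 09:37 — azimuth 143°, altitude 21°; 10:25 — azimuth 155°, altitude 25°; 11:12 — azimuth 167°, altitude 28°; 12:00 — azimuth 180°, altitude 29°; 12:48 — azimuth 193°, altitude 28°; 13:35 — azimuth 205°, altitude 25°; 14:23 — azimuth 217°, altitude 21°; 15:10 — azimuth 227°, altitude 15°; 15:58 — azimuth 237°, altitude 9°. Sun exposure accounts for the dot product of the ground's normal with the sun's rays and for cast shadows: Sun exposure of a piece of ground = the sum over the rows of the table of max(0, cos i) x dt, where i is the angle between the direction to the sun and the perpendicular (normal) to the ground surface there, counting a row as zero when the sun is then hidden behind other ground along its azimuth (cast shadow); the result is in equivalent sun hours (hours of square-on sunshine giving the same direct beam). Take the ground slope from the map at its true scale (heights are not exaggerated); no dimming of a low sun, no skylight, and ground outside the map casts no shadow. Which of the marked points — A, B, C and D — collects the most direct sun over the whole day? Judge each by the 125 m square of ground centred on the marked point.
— A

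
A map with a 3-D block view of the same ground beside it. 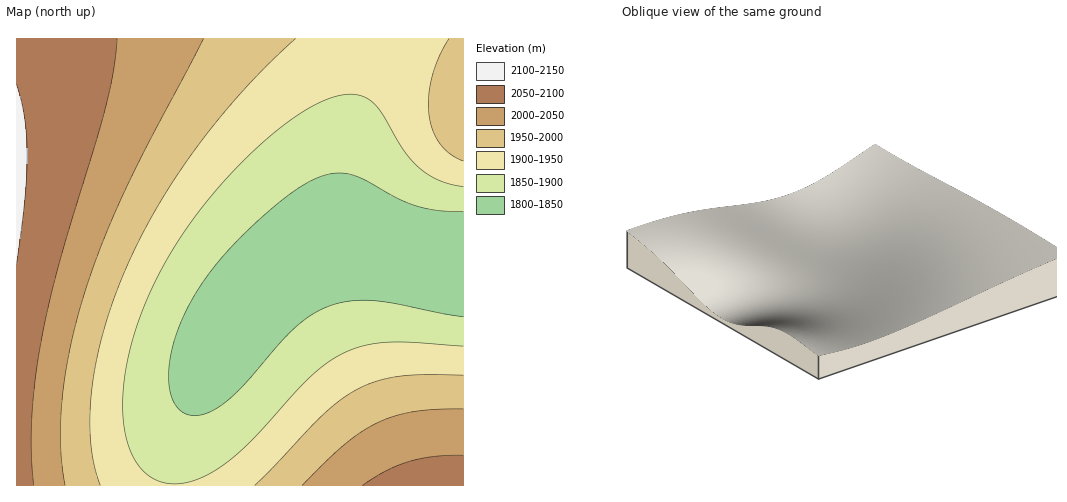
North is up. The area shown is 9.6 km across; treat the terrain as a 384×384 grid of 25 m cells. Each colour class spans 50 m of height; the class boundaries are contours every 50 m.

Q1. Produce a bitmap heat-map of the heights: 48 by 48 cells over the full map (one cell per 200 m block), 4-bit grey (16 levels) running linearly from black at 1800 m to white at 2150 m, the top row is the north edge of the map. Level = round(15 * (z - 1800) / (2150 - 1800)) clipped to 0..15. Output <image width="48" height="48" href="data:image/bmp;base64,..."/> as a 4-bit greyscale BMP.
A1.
<image width="48" height="48" href="data:image/bmp;base64,Qk32BAAAAAAAAHYAAAAoAAAAMAAAADAAAAABAAQAAAAAAIAEAAATCwAAEwsAABAAAAAAAAAAAAAAABEREQAiIiIAMzMzAERERABVVVUAZmZmAHd3dwCIiIgAmZmZAKqqqgC7u7sAzMzMAN3d3QDu7u4A////AMuqmId2ZVVERERVVWZ3eImZqqu7u7vMzMuqmIdmVVREREREVVZnd4iZmqq7u7u7u7uqmIdmVUREQ0RERVVmd4iJmaqqu7u7u7upmHdmVURDMzM0RFVWZ3iImZqqqqu7u7upmHdmVUQzMzMzREVVZneIiZmaqqqqqrupmHdlVEQzMzMzM0RVVmd4iJmZmqqqqrupmHdlVEMzMiIjMzRFVWZ3eIiZmZmZmcupmHdlVEMzIiIiMzNEVWZnd4iImZmZmcuqmHdlVEMzIiIiIzM0RVZmd3iIiIiIiMuqmHdlVEMyIiIiIjM0RFVmZ3d3iIiIiMuqmIdmVEMyIiIiIiMzREVVZmd3d3d3d8uqmIdmVEMyIiIiIiIzNERVVmZmd3d3d8u6mIdmVEMyIiEREiIjM0RFVVZmZmZmZsu6mYd2VUMzIiERESIiMzRERVVVVVVVVcu6mYd2VUQzIiERERIiIzNEREVVVVVVVcu6qYh2VUQzIiERERIiIjMzRERERERERMy6qYh2ZUQzIiIREREiIiMzM0REREQzM8y6qZh3ZVRDMiIRERESIiIzMzMzMzMzM8y7qZh3ZVRDMiIhERERIiIiIzMzMyIiIsy7qpiHZlRDMyIhEREREiIiIiIiIiIiEcy7qpiHdlVEMyIiERERESIiIiIiIiEREdzLqpmHdmVEMzIiIREREREiIiIiEREREdzLupmIdmVUQzIiIhEREREREREREREQANzLuqmId2VUQzMiIiEREREREREREREAANzLuqmYd2ZVRDMyIiIREREREREREREAANzLu6mYh3ZVREMzIiIhEREREREREREQANzMu6qZh3ZlVEMzIiIiEREREREREREREd3Mu6qZiHdmVUQzMiIiIREREREREREREd3Mu6qZiHdmVURDMyIiIhERERERERIiIt3Mu7qpmId2ZVREMzIiIiIRERESIiIiIt3My7qpmId2ZlVEQzMyIiIiIiIiIiIzM93My7qqmYh3ZlVURDMzIiIiIiIiIzMzRN3My7uqmYh3dmVVREMzMiIiIiIiMzRERd3My7uqmZiHdmZVREQzMyIiIiIzM0RFVd3MzLuqqZiId2ZVVERDMzMiIiMzNEVVZt3czLu6qZmId3ZlVUREMzMzMzMzRFVmZ93czLu6qpmIh3ZmVVREQzMzMzM0RFVmd93czLu6qpmYh3dmZVVEREMzMzNERVZneN3czLu7qqmYiHd2ZlVVRERDMzRERVZneN3czMu7qqmZiId3ZmVVVEREREREVVZ3iN3czMu7qqmZiId3ZmZVVUREREREVWZ3iN3MzMu7uqqZmIh3dmZlVVVERERFVWZ3iN3MzMu7uqqZmIiHd2ZmVVVVRERVVWZ3eN3MzMu7uqqpmYiHd3ZmZVVVVVVVVWZneN3MzMu7uqqpmZiId3dmZmVVVVVVVWZnd9zMzMu7uqqpmZiIh3d2ZmZVVVVVVWZnd9zMzMu7u6qqmZmIiHd3ZmZmVVVVVmZmd9zMzMu7u6qqmZmIiHd3dmZmZlVVVmZmdw=="/>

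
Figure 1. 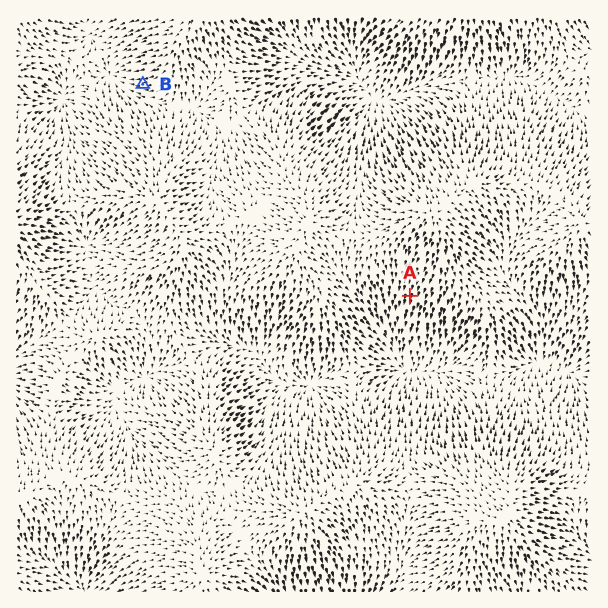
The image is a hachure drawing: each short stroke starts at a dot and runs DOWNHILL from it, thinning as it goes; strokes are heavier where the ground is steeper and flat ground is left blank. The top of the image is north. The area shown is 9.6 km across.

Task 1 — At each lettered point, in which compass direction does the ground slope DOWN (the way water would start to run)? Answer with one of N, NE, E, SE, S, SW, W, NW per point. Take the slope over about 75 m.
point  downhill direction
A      S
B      W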